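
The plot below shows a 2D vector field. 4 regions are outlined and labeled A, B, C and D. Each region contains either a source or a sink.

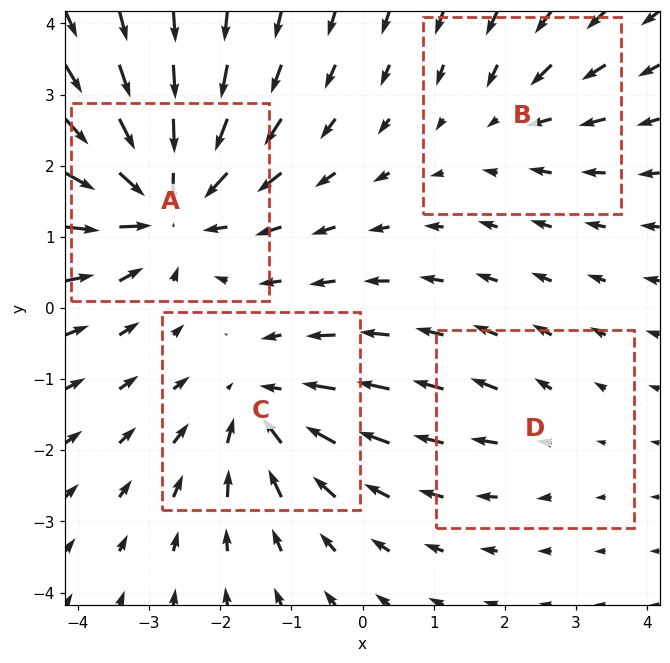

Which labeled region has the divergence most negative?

A

Divergence at each region's feature centre — A: about -7, B: about -3, C: about -5, D: about +2. Region A is most negative.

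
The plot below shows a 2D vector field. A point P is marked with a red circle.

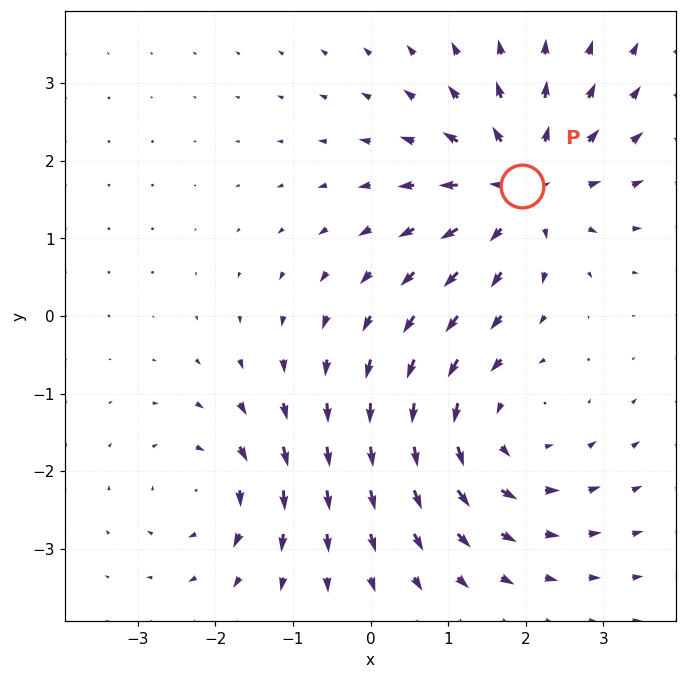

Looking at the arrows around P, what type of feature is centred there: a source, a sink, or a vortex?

At P (2.0, 1.7) the arrows spread outward. Divergence about +5, curl ≈0 — positive divergence with near-zero curl is a source.

source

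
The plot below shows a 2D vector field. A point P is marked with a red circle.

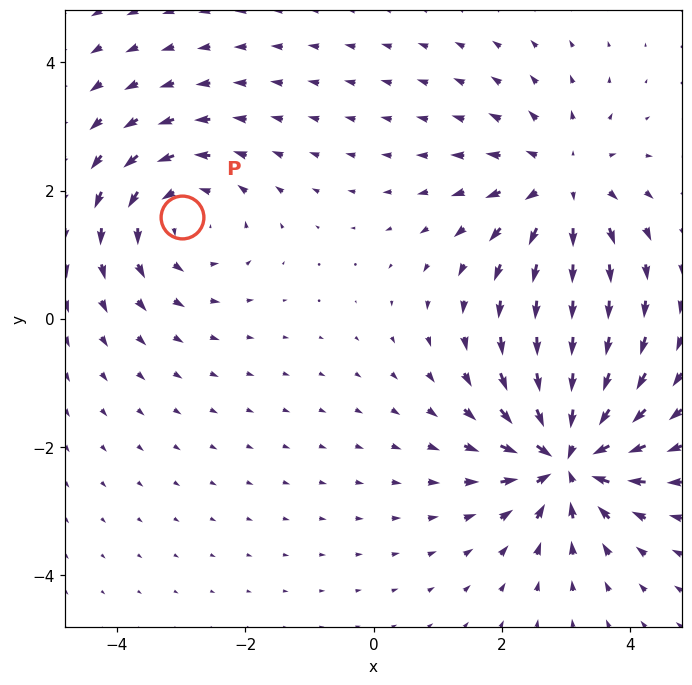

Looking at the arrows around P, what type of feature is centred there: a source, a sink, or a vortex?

vortex

At P (-3.0, 1.6) the arrows circulate counterclockwise. Divergence ≈0, curl about +4 — near-zero divergence with nonzero curl is a vortex.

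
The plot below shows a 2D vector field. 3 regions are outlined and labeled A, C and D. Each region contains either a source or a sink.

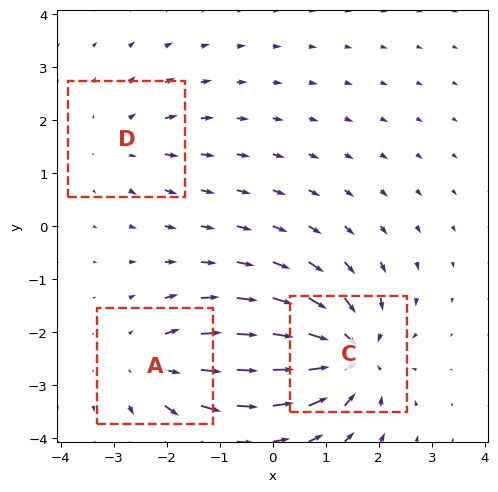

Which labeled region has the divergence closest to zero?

Divergence at each region's feature centre — A: about +3, C: about -5, D: about +2. Region D is closest to zero.

D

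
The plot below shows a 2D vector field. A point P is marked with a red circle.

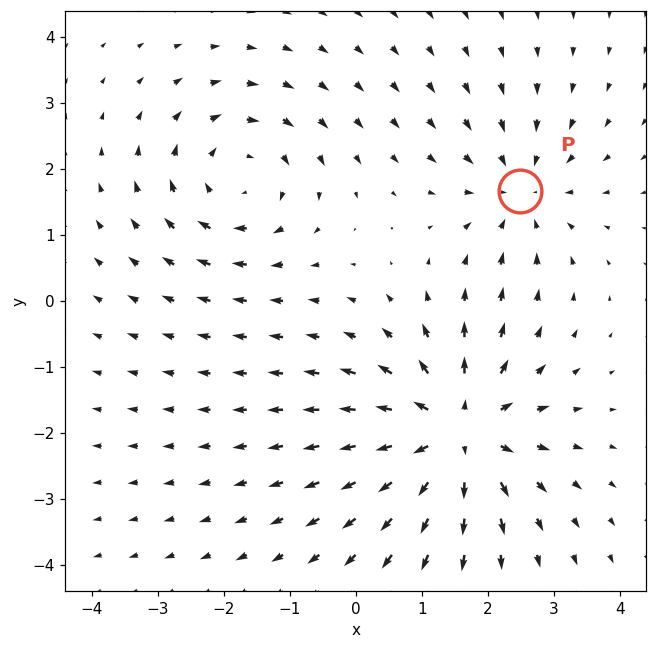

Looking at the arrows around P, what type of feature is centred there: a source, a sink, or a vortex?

sink

At P (2.5, 1.7) the arrows converge inward. Divergence about -3, curl ≈0 — negative divergence with near-zero curl is a sink.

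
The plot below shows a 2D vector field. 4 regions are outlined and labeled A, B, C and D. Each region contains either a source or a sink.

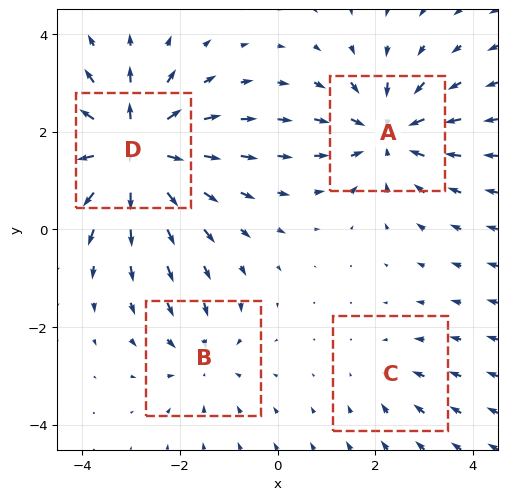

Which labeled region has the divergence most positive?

Divergence at each region's feature centre — A: about -5, B: about -3, C: about -2, D: about +7. Region D is most positive.

D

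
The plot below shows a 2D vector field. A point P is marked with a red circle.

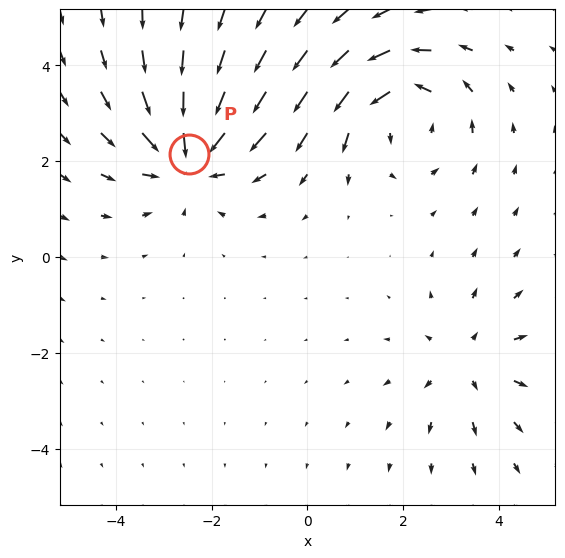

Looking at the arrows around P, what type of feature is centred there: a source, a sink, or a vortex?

At P (-2.5, 2.1) the arrows converge inward. Divergence about -4, curl ≈0 — negative divergence with near-zero curl is a sink.

sink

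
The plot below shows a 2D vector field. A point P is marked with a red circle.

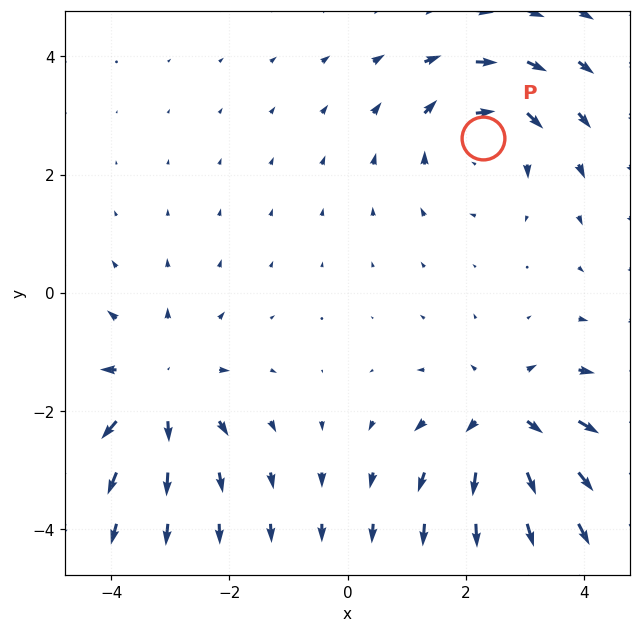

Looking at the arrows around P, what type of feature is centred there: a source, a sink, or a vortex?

vortex

At P (2.3, 2.6) the arrows circulate clockwise. Divergence ≈0, curl about -3 — near-zero divergence with nonzero curl is a vortex.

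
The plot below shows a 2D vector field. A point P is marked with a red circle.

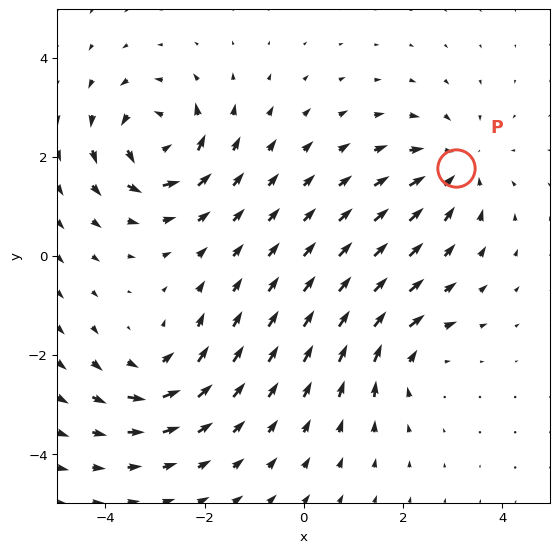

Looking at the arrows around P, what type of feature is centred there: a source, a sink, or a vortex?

sink

At P (3.1, 1.8) the arrows converge inward. Divergence about -3, curl ≈0 — negative divergence with near-zero curl is a sink.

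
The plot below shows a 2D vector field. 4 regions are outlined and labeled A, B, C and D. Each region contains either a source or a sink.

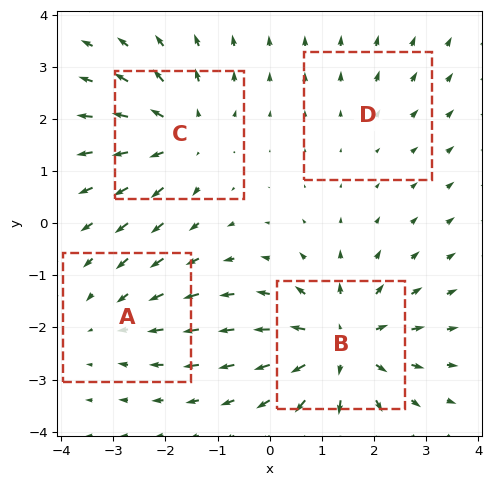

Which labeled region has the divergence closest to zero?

D

Divergence at each region's feature centre — A: about -3, B: about +7, C: about +5, D: about +2. Region D is closest to zero.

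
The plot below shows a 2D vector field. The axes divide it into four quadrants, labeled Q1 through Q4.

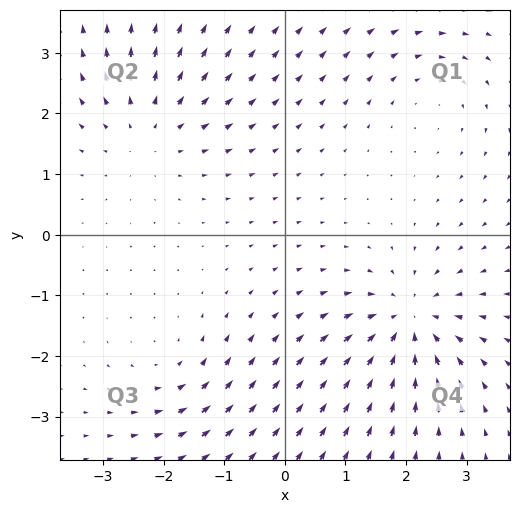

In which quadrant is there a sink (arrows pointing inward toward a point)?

The sink sits at approximately (2.1, -1.4), which lies in quadrant Q4. The divergence there is about -5, negative as expected for a sink.

Q4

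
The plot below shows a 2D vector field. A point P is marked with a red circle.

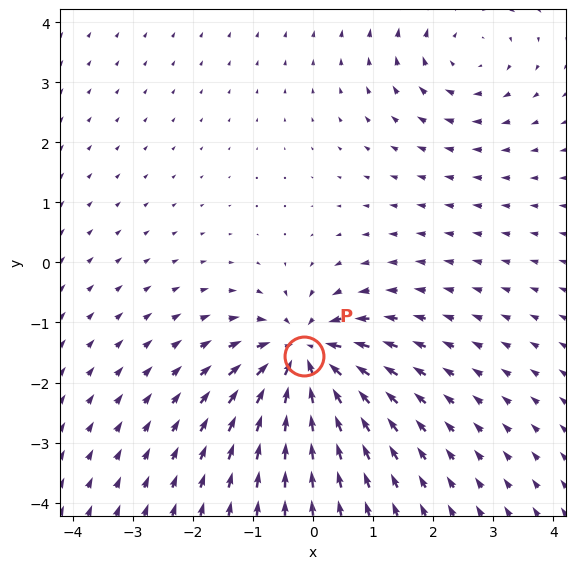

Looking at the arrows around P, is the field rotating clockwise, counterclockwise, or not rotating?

Near P at (-0.2, -1.6) the arrows show no circulation. The curl there is ≈0.

not rotating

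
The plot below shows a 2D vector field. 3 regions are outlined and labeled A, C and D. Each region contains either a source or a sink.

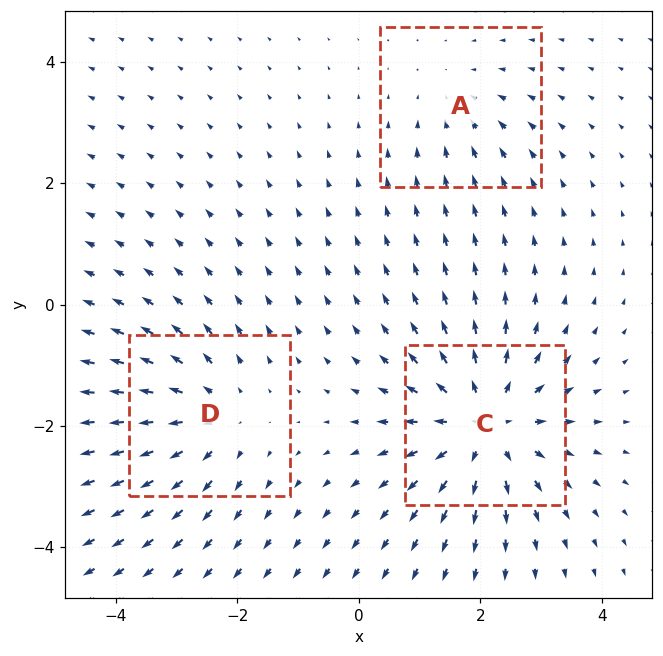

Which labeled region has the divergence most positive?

Divergence at each region's feature centre — A: about -2, C: about +5, D: about +3. Region C is most positive.

C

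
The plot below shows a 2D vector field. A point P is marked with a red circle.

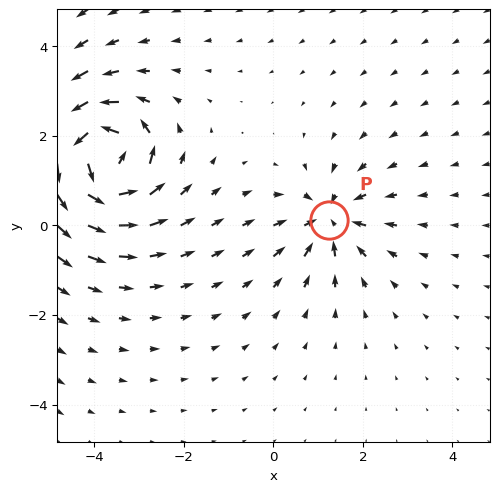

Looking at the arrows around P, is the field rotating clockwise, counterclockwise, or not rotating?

not rotating

Near P at (1.2, 0.1) the arrows show no circulation. The curl there is ≈0.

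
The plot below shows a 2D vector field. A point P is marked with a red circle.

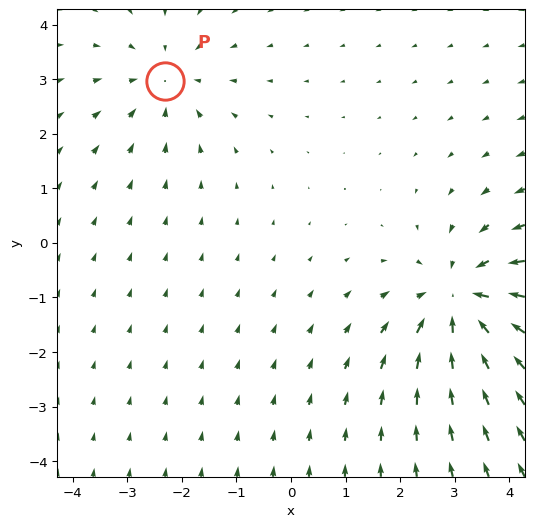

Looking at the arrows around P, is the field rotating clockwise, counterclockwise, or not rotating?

not rotating

Near P at (-2.3, 3.0) the arrows show no circulation. The curl there is ≈0.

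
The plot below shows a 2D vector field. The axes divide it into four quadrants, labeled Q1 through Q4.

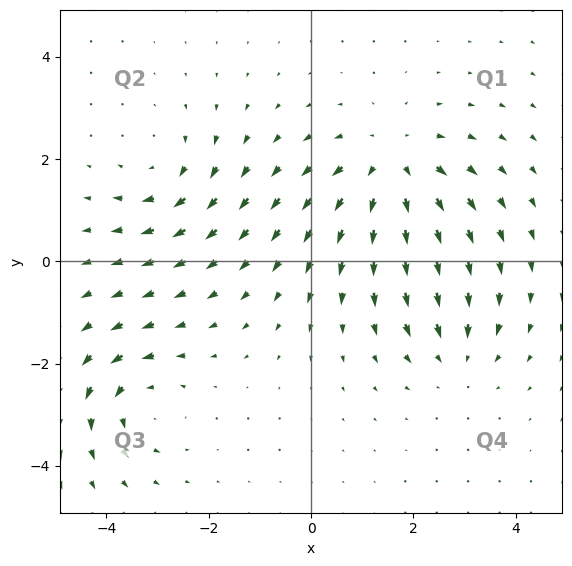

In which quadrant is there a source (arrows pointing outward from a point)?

Q1

The source sits at approximately (1.6, 1.9), which lies in quadrant Q1. The divergence there is about +4, positive as expected for a source.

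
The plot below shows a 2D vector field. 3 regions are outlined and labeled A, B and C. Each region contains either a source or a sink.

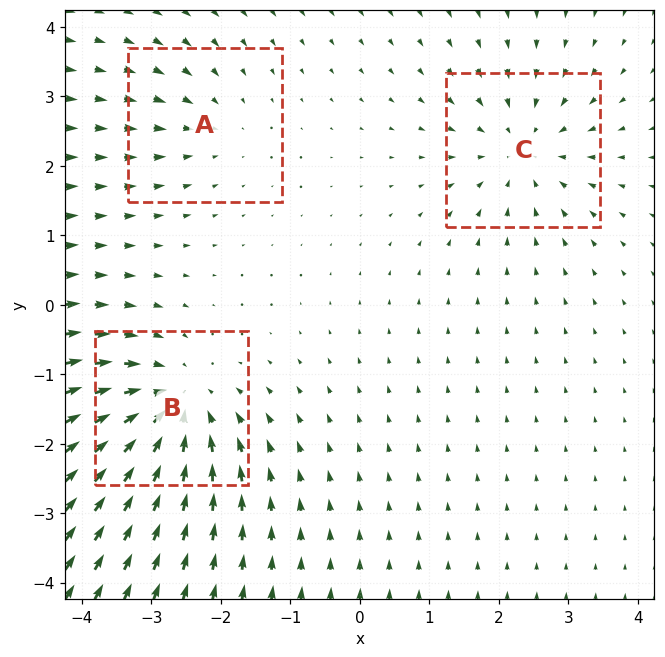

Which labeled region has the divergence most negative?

B

Divergence at each region's feature centre — A: about -2, B: about -5, C: about -3. Region B is most negative.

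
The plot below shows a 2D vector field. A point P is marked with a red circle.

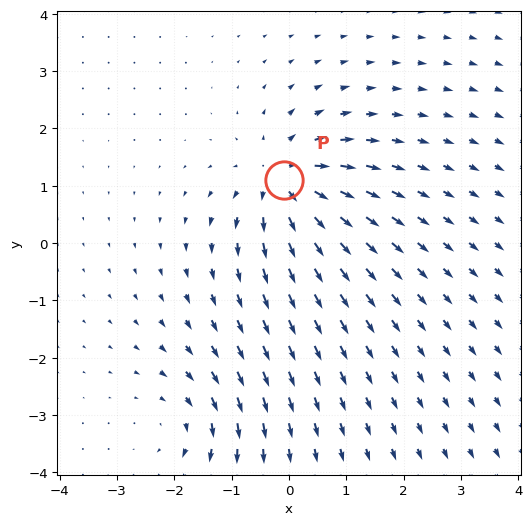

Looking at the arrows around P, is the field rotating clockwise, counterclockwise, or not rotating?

Near P at (-0.1, 1.1) the arrows show no circulation. The curl there is ≈0.

not rotating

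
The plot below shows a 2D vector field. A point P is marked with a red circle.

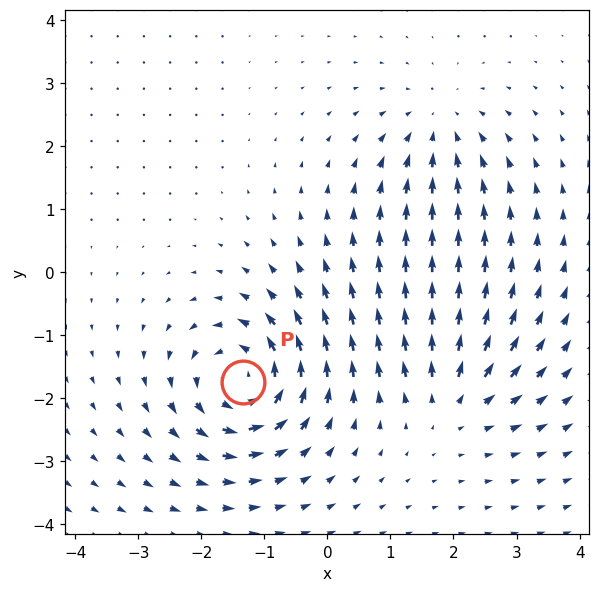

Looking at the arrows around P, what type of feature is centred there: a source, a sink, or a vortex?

vortex

At P (-1.3, -1.7) the arrows circulate counterclockwise. Divergence ≈0, curl about +5 — near-zero divergence with nonzero curl is a vortex.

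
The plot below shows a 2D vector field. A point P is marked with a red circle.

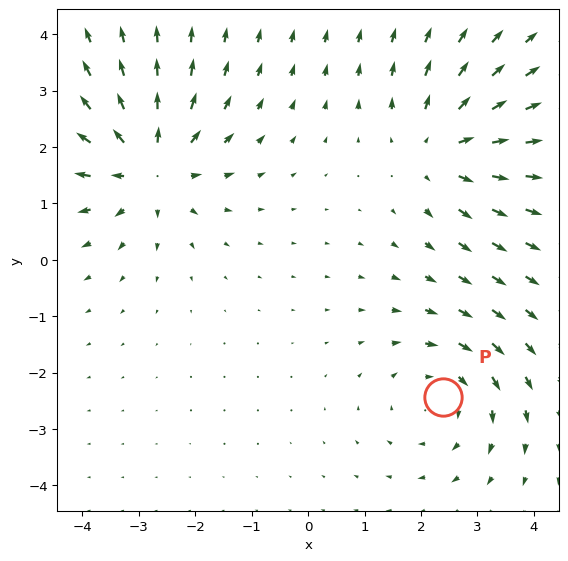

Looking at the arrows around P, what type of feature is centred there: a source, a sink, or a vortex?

At P (2.4, -2.4) the arrows circulate clockwise. Divergence ≈0, curl about -3 — near-zero divergence with nonzero curl is a vortex.

vortex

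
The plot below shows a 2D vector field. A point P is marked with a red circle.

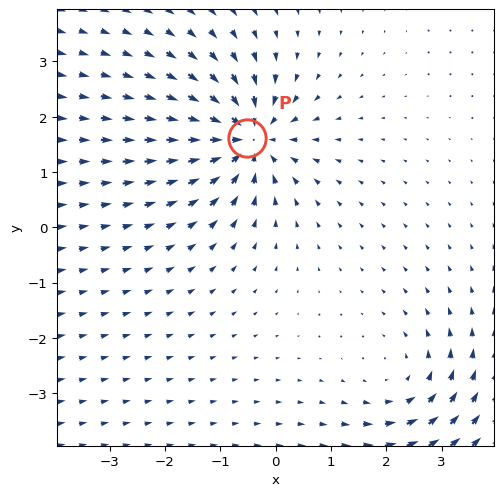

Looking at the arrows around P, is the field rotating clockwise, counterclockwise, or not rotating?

Near P at (-0.5, 1.6) the arrows show no circulation. The curl there is ≈0.

not rotating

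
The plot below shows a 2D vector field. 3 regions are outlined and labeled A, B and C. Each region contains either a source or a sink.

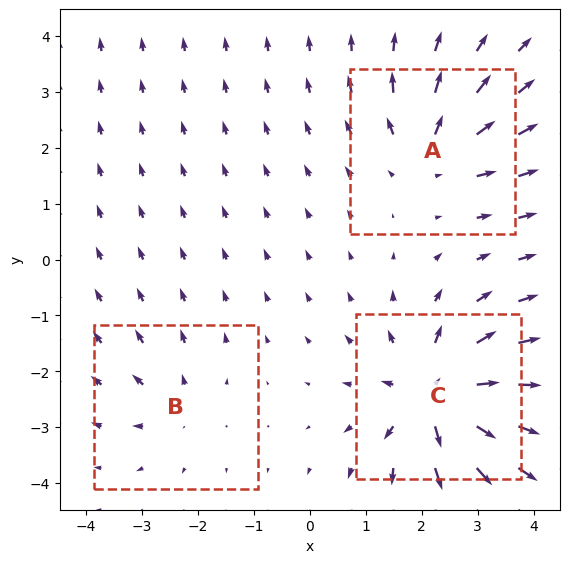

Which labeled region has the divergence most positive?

C

Divergence at each region's feature centre — A: about +4, B: about +3, C: about +7. Region C is most positive.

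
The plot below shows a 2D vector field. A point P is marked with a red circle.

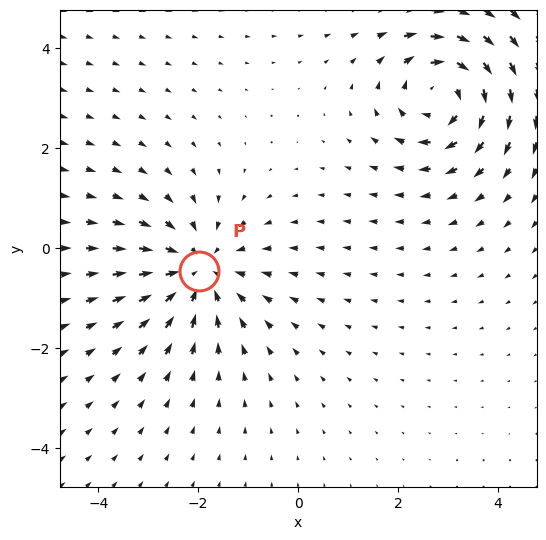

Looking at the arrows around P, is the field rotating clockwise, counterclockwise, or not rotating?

Near P at (-2.0, -0.4) the arrows show no circulation. The curl there is ≈0.

not rotating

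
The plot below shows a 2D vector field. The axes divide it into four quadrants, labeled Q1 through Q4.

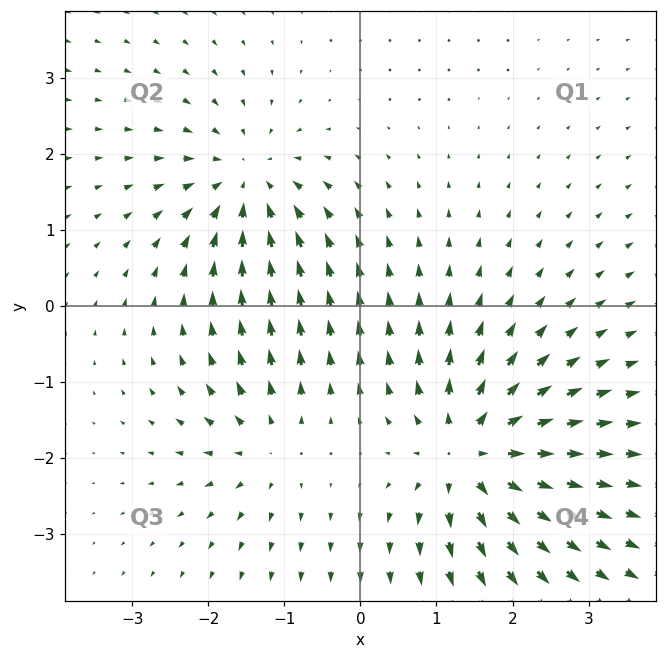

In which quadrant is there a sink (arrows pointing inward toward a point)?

Q2

The sink sits at approximately (-1.5, 1.6), which lies in quadrant Q2. The divergence there is about -5, negative as expected for a sink.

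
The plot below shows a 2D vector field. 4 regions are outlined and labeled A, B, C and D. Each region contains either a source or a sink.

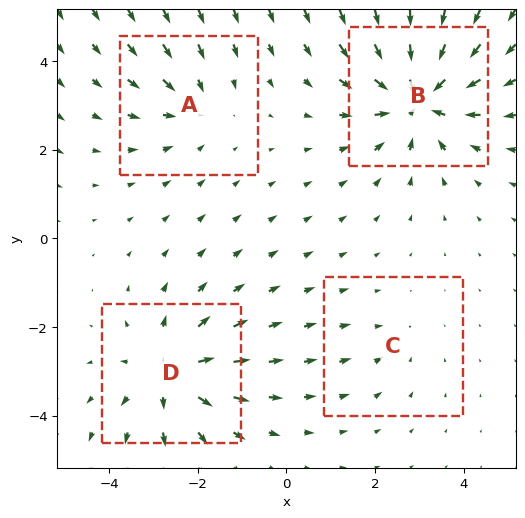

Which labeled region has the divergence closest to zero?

C

Divergence at each region's feature centre — A: about -3, B: about -7, C: about -2, D: about +5. Region C is closest to zero.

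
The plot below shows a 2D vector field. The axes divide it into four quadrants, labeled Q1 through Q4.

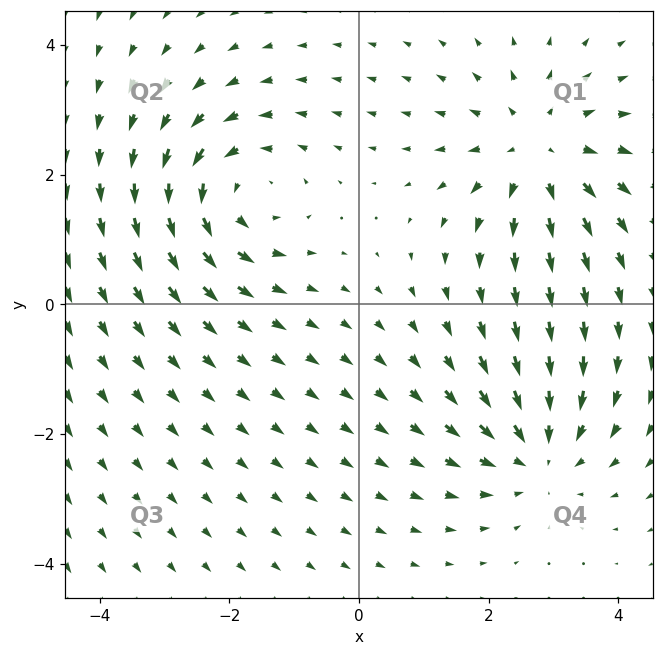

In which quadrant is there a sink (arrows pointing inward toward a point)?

The sink sits at approximately (2.8, -2.3), which lies in quadrant Q4. The divergence there is about -3, negative as expected for a sink.

Q4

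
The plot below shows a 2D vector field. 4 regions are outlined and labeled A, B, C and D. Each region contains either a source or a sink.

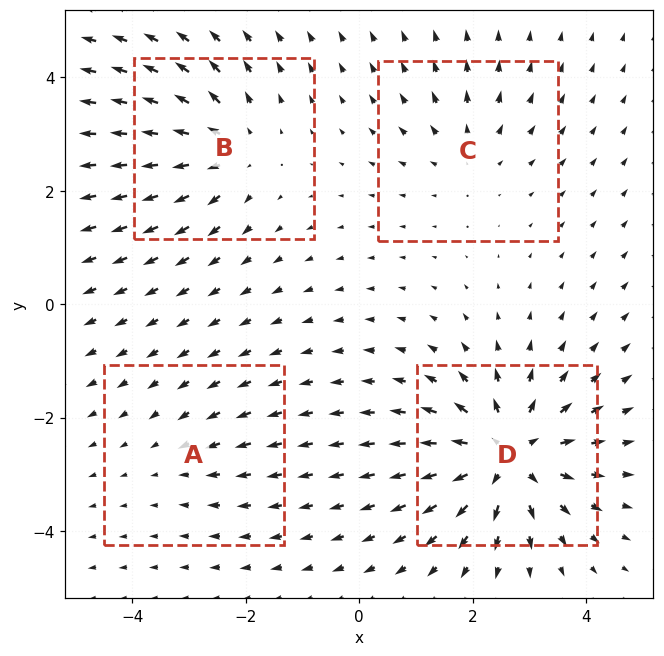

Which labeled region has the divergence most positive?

Divergence at each region's feature centre — A: about -2, B: about +5, C: about +3, D: about +7. Region D is most positive.

D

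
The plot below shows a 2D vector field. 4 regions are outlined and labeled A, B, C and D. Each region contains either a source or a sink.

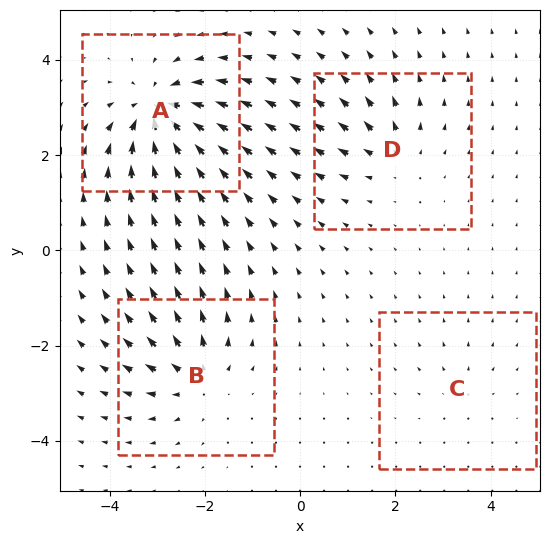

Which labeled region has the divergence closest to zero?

C

Divergence at each region's feature centre — A: about -8, B: about +6, C: about +2, D: about +4. Region C is closest to zero.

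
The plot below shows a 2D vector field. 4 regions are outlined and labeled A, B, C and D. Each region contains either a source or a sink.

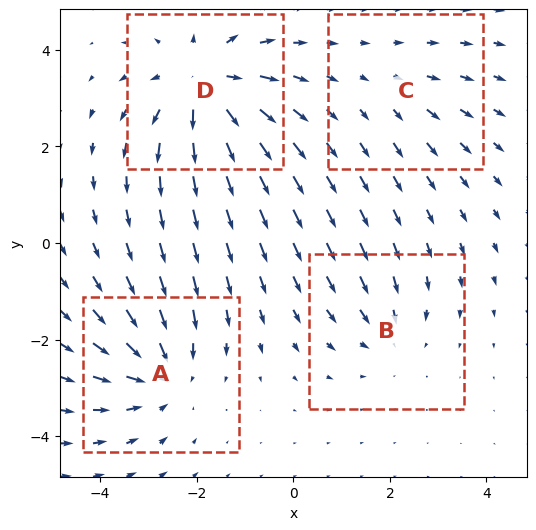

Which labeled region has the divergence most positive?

Divergence at each region's feature centre — A: about -5, B: about -3, C: about +2, D: about +6. Region D is most positive.

D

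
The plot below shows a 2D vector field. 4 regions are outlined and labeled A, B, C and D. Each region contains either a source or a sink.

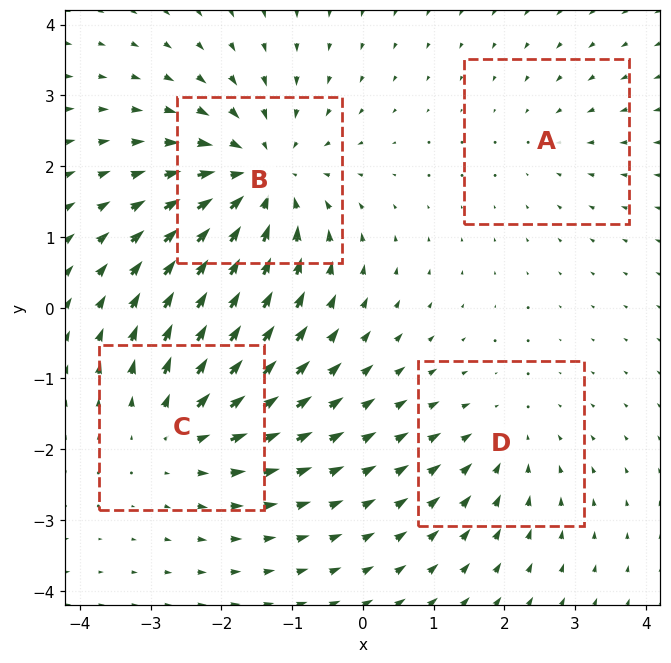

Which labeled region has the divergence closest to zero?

A

Divergence at each region's feature centre — A: about -2, B: about -6, C: about +4, D: about -3. Region A is closest to zero.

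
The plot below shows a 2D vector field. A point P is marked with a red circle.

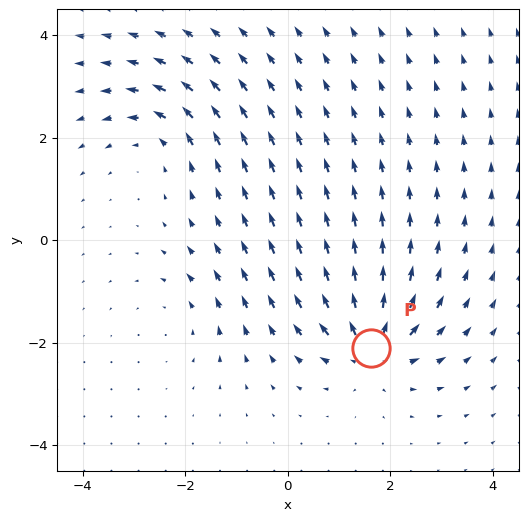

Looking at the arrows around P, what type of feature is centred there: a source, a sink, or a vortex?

At P (1.6, -2.1) the arrows spread outward. Divergence about +6, curl ≈0 — positive divergence with near-zero curl is a source.

source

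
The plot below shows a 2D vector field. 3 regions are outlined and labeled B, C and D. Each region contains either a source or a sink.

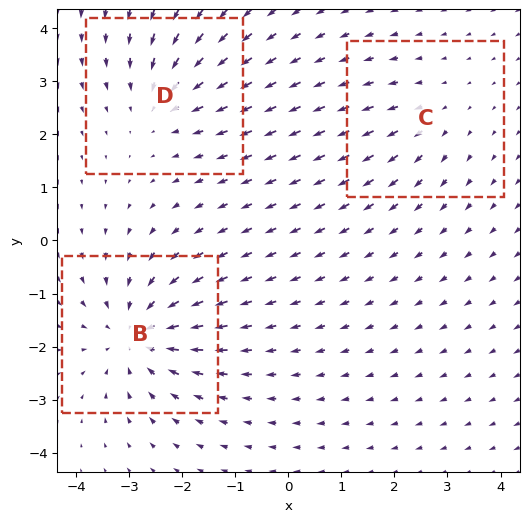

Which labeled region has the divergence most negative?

Divergence at each region's feature centre — B: about -4, C: about +2, D: about -3. Region B is most negative.

B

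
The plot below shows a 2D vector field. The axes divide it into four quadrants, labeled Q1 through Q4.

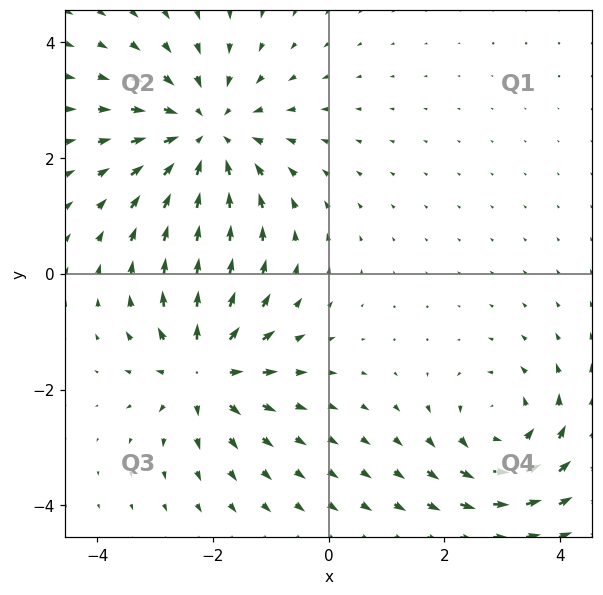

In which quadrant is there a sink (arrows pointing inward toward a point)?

Q2

The sink sits at approximately (-2.1, 2.4), which lies in quadrant Q2. The divergence there is about -4, negative as expected for a sink.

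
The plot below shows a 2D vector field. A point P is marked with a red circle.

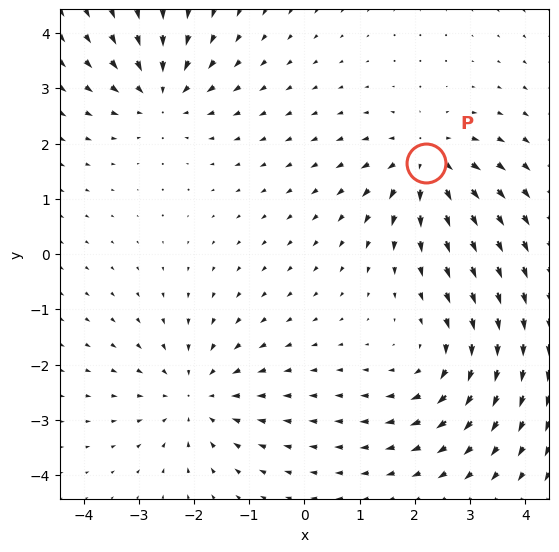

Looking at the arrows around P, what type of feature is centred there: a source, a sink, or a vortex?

source

At P (2.2, 1.7) the arrows spread outward. Divergence about +5, curl ≈0 — positive divergence with near-zero curl is a source.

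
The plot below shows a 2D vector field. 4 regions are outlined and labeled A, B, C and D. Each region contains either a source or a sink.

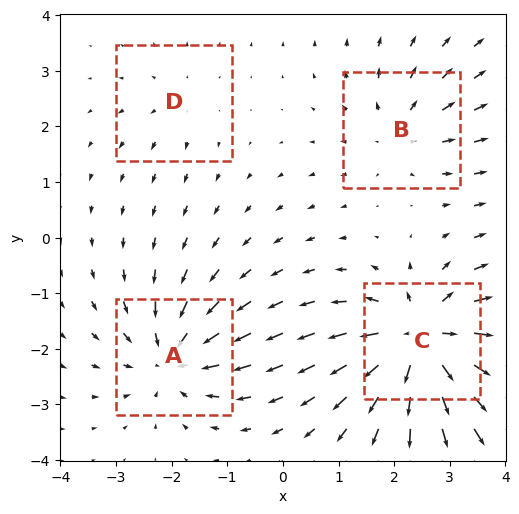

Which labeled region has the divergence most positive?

Divergence at each region's feature centre — A: about -5, B: about +4, C: about +8, D: about +2. Region C is most positive.

C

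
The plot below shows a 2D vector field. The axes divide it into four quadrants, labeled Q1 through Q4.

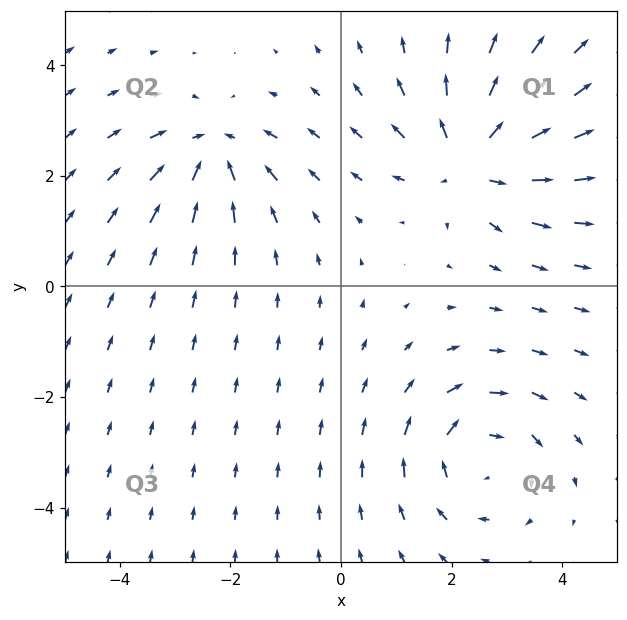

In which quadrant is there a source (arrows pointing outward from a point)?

The source sits at approximately (2.3, 2.3), which lies in quadrant Q1. The divergence there is about +5, positive as expected for a source.

Q1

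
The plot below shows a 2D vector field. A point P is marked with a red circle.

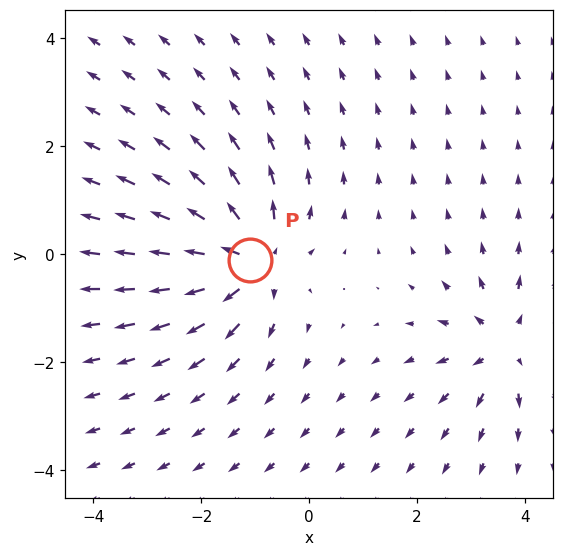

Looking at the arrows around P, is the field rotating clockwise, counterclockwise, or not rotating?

not rotating

Near P at (-1.1, -0.1) the arrows show no circulation. The curl there is ≈0.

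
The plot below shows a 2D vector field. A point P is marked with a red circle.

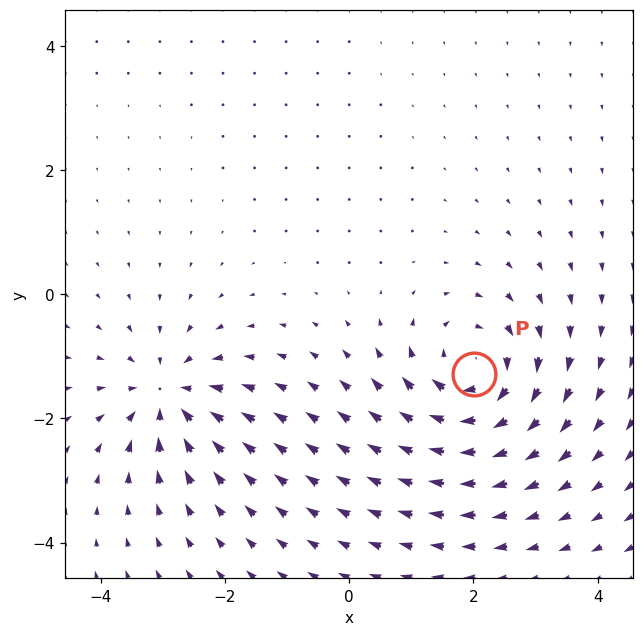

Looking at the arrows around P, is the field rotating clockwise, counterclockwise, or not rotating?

clockwise

Near P at (2.0, -1.3) the arrows circulate clockwise. The curl (z-component) there is about -5; negative curl means clockwise rotation.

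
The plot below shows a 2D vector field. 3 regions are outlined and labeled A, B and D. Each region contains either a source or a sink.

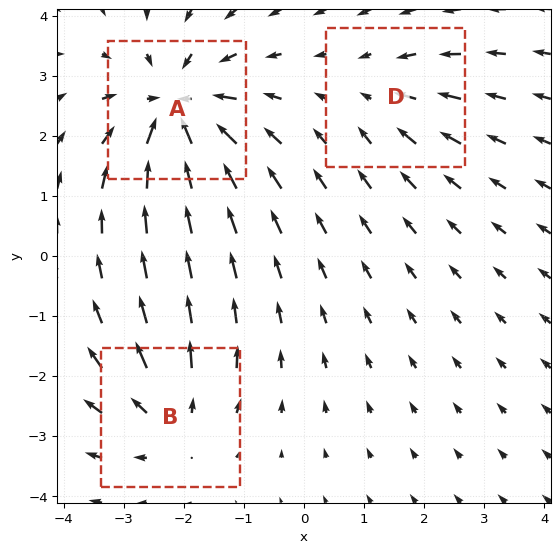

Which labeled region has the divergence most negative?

A

Divergence at each region's feature centre — A: about -6, B: about +3, D: about -2. Region A is most negative.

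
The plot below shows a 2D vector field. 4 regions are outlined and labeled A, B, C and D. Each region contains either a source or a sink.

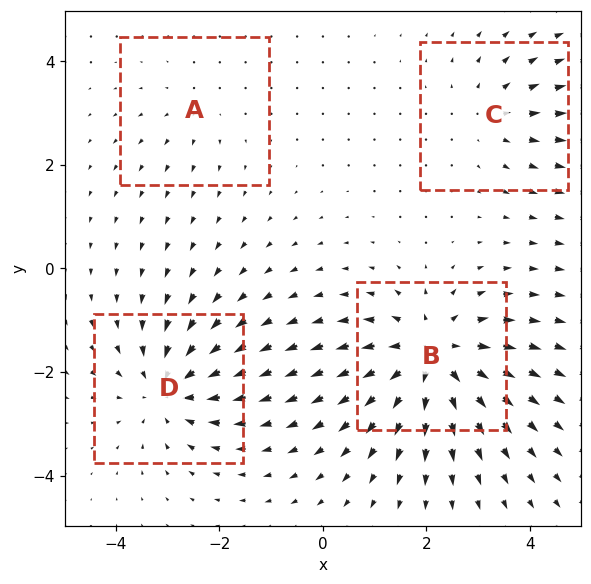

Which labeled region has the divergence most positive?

B

Divergence at each region's feature centre — A: about +2, B: about +6, C: about +3, D: about -5. Region B is most positive.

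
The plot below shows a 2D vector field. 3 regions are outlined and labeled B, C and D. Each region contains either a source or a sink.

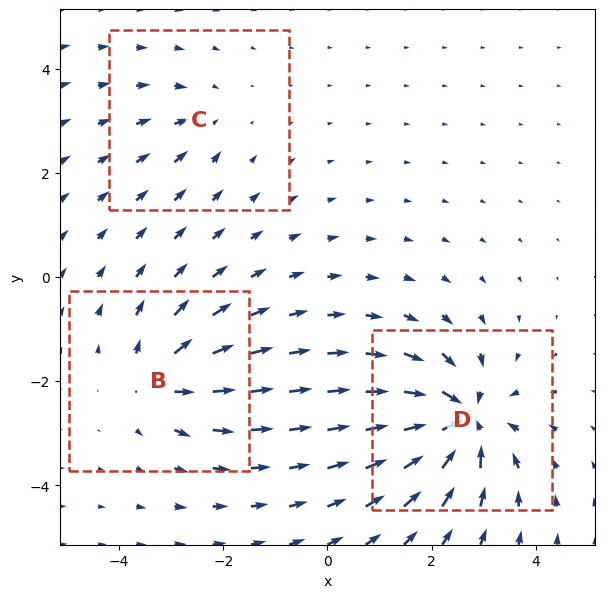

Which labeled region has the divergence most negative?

Divergence at each region's feature centre — B: about +4, C: about -2, D: about -7. Region D is most negative.

D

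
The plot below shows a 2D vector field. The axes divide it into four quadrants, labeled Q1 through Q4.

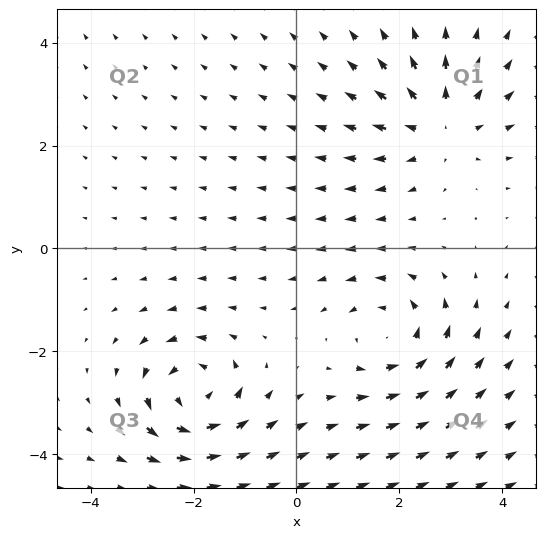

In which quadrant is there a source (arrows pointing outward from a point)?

The source sits at approximately (2.8, 2.4), which lies in quadrant Q1. The divergence there is about +3, positive as expected for a source.

Q1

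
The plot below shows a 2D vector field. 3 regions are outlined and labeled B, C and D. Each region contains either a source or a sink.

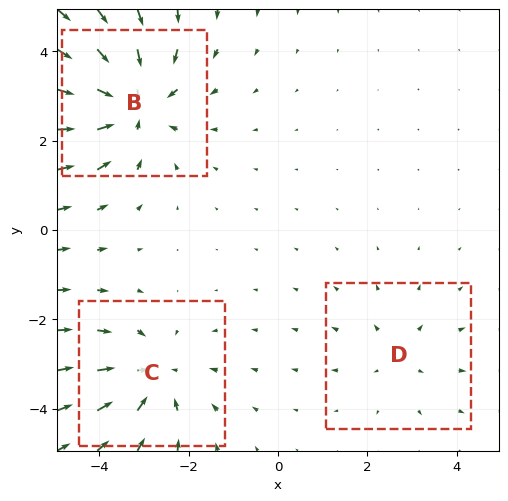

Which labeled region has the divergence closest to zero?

Divergence at each region's feature centre — B: about -5, C: about -3, D: about +2. Region D is closest to zero.

D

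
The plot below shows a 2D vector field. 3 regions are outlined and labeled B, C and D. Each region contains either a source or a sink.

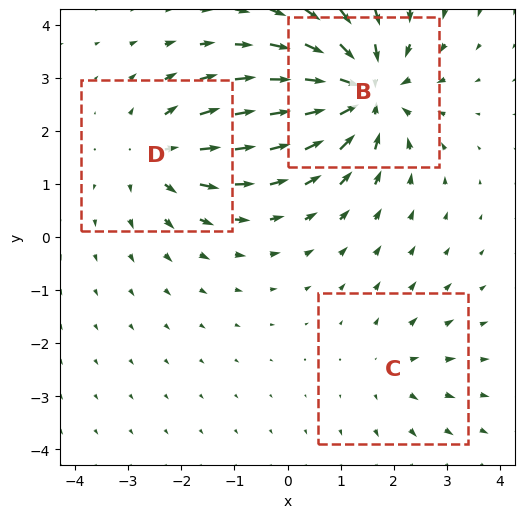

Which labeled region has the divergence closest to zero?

C

Divergence at each region's feature centre — B: about -6, C: about +2, D: about +3. Region C is closest to zero.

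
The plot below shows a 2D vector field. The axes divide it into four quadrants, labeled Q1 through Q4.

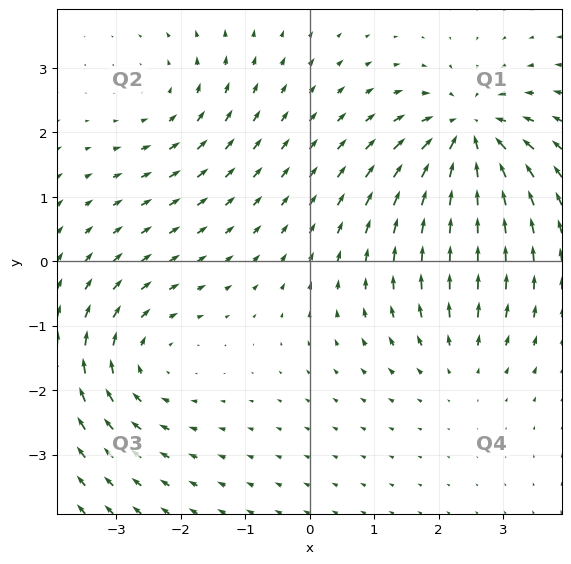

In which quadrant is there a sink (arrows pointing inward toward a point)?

Q1

The sink sits at approximately (2.5, 2.0), which lies in quadrant Q1. The divergence there is about -5, negative as expected for a sink.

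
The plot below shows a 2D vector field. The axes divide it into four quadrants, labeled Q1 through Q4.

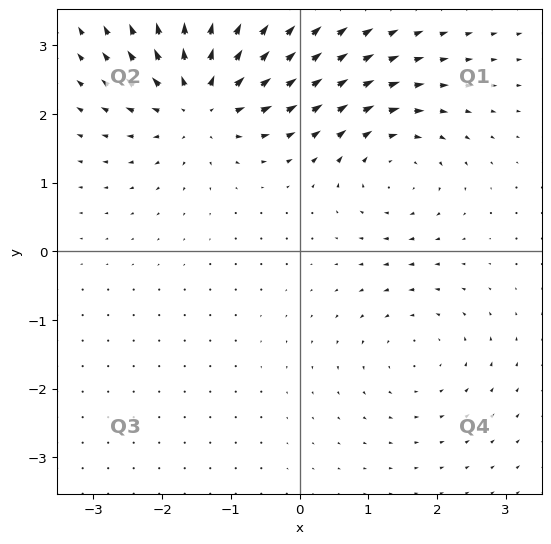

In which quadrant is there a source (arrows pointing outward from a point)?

Q2

The source sits at approximately (-1.4, 2.2), which lies in quadrant Q2. The divergence there is about +6, positive as expected for a source.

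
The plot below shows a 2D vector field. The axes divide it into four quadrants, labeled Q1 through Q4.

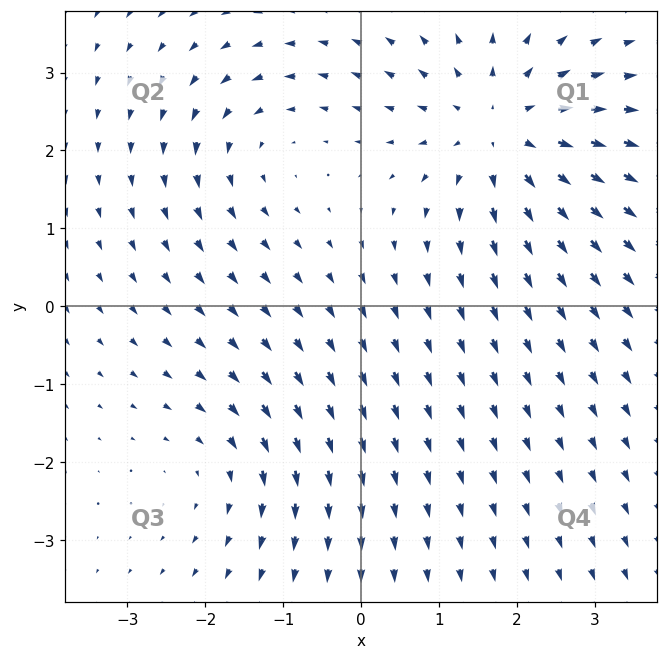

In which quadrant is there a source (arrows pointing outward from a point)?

Q1

The source sits at approximately (1.8, 2.3), which lies in quadrant Q1. The divergence there is about +4, positive as expected for a source.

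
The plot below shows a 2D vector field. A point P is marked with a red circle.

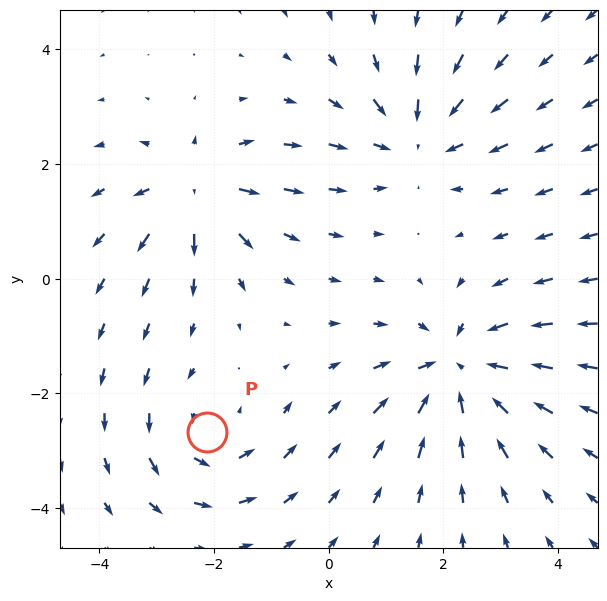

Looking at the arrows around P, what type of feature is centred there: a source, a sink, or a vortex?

At P (-2.1, -2.7) the arrows circulate counterclockwise. Divergence ≈0, curl about +3 — near-zero divergence with nonzero curl is a vortex.

vortex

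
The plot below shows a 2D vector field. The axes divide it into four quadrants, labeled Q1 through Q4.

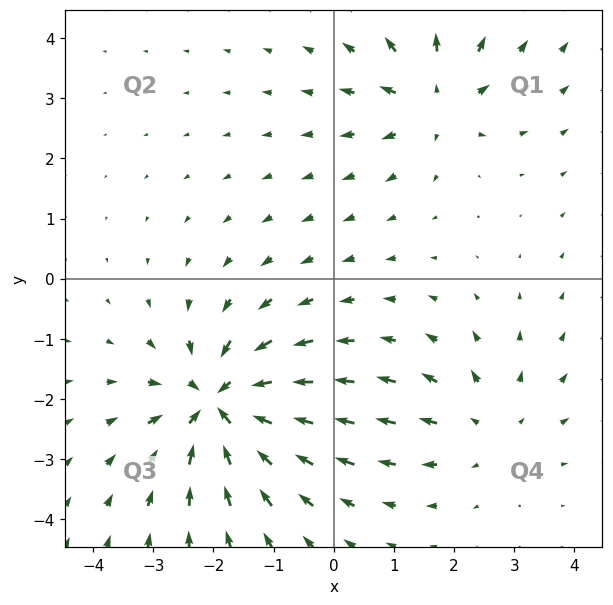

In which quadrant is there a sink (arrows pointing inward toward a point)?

Q3

The sink sits at approximately (-1.9, -2.1), which lies in quadrant Q3. The divergence there is about -6, negative as expected for a sink.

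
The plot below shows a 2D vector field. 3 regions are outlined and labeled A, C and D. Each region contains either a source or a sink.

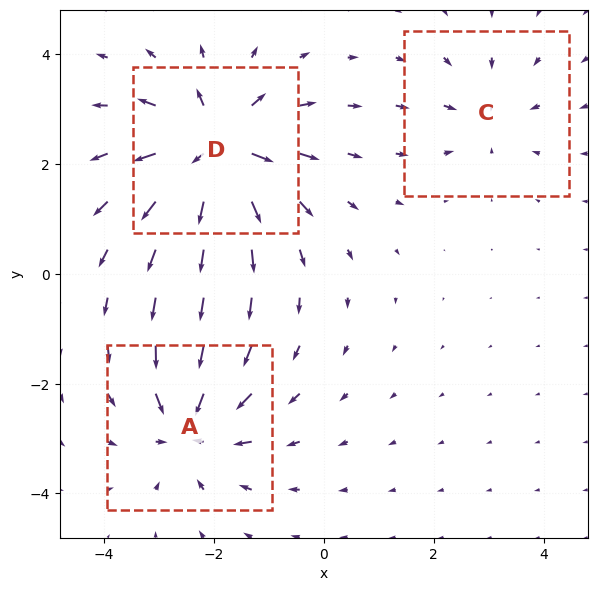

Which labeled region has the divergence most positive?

Divergence at each region's feature centre — A: about -4, C: about -2, D: about +6. Region D is most positive.

D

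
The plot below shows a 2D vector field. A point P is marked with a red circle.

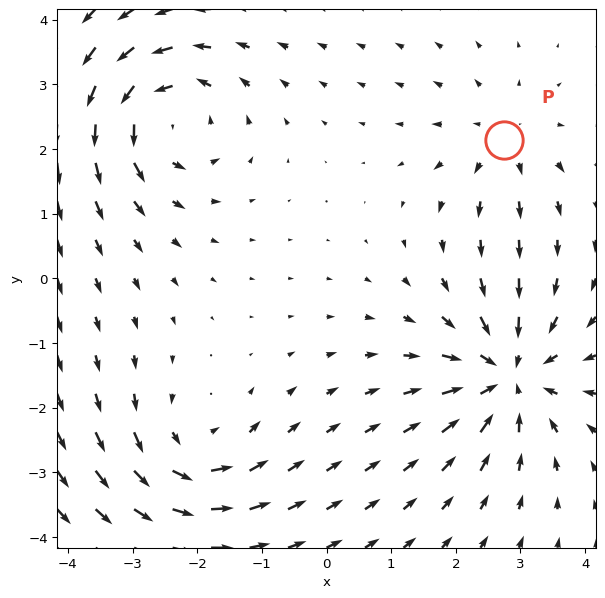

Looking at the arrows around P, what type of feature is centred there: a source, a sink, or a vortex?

source

At P (2.7, 2.1) the arrows spread outward. Divergence about +3, curl ≈0 — positive divergence with near-zero curl is a source.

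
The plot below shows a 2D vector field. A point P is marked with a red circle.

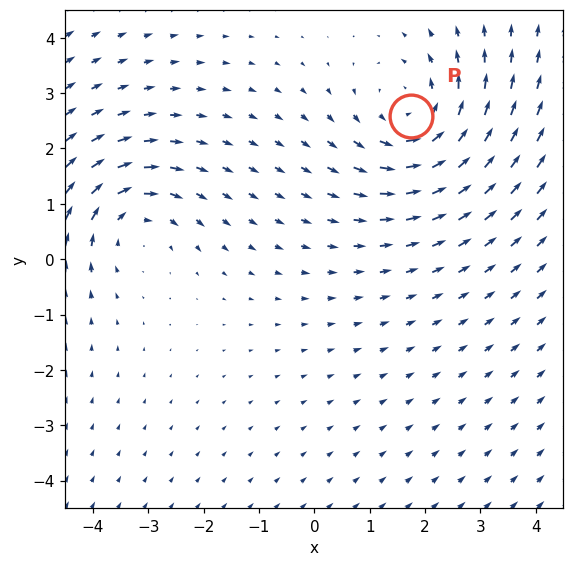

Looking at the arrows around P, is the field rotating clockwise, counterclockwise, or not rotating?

counterclockwise

Near P at (1.7, 2.6) the arrows circulate counterclockwise. The curl (z-component) there is about +3; positive curl means counterclockwise rotation.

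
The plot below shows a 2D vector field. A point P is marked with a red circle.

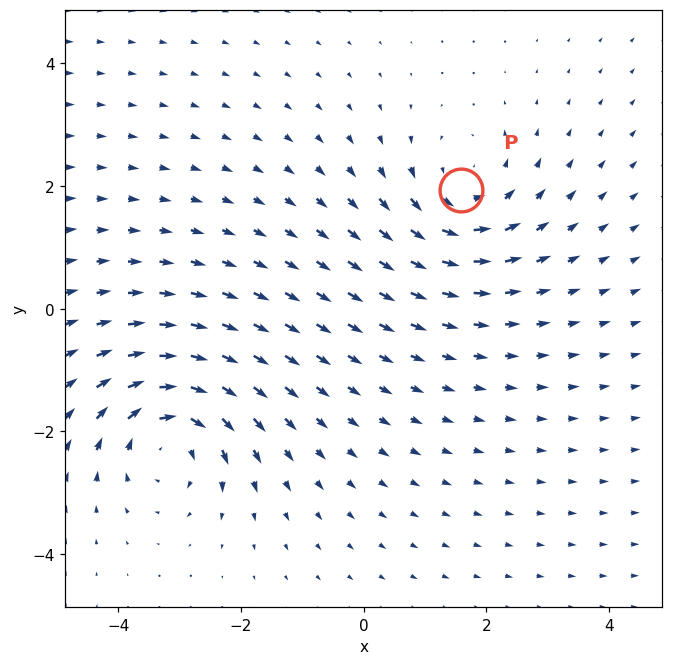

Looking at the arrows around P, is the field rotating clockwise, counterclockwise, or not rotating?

Near P at (1.6, 1.9) the arrows circulate counterclockwise. The curl (z-component) there is about +4; positive curl means counterclockwise rotation.

counterclockwise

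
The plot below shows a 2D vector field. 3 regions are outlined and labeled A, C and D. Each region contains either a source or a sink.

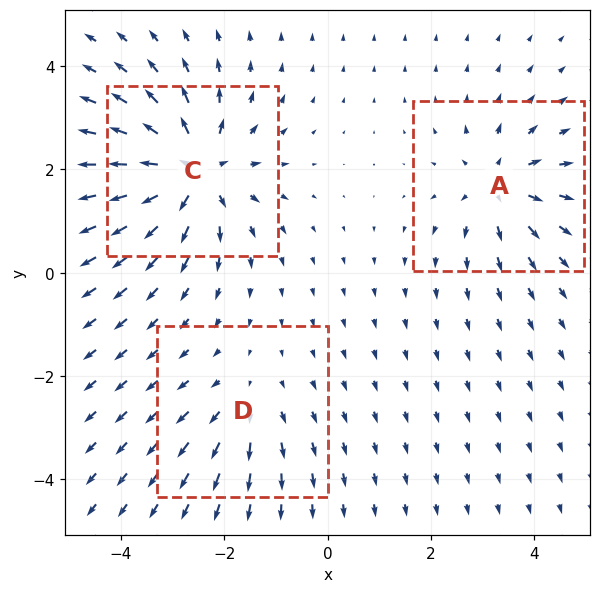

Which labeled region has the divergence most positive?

C

Divergence at each region's feature centre — A: about +4, C: about +6, D: about +2. Region C is most positive.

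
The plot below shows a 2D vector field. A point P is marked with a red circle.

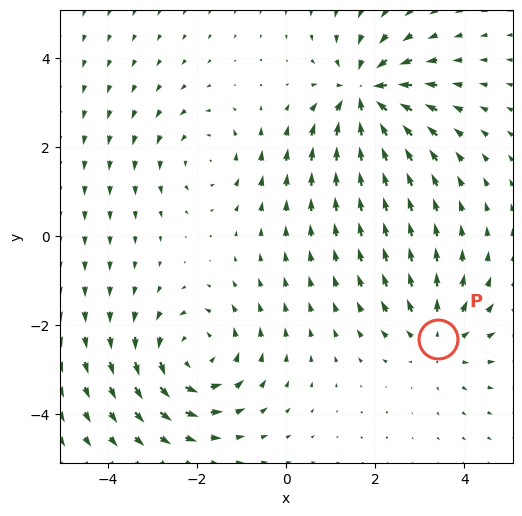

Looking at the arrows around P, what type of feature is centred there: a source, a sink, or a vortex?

At P (3.4, -2.3) the arrows spread outward. Divergence about +3, curl ≈0 — positive divergence with near-zero curl is a source.

source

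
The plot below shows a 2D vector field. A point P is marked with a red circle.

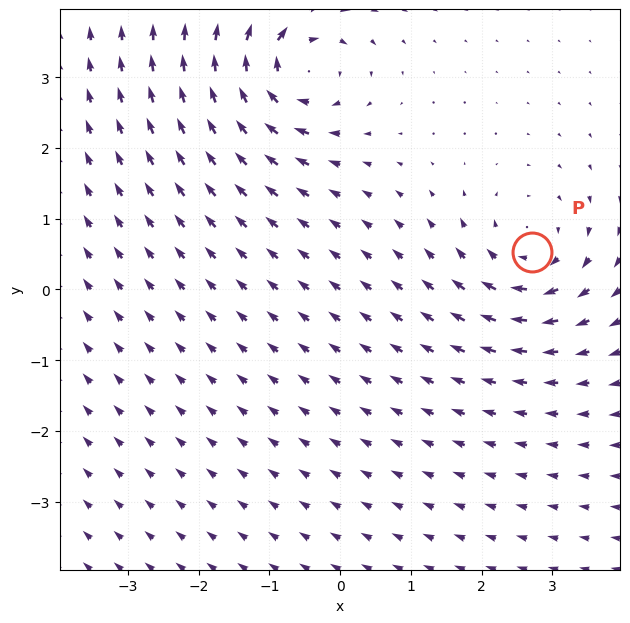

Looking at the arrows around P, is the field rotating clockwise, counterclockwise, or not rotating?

Near P at (2.7, 0.5) the arrows circulate clockwise. The curl (z-component) there is about -4; negative curl means clockwise rotation.

clockwise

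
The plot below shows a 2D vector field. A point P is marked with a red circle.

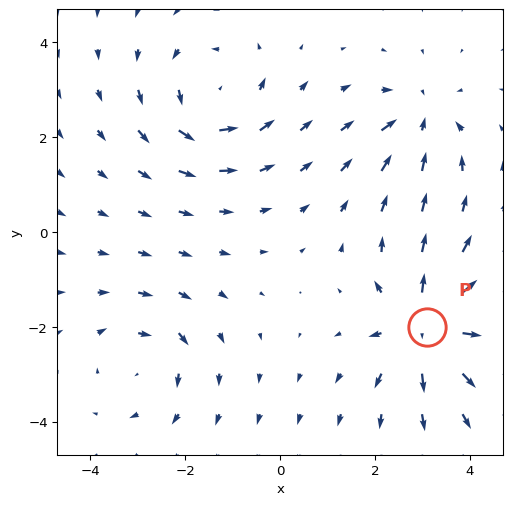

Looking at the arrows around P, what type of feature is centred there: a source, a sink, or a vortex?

At P (3.1, -2.0) the arrows spread outward. Divergence about +7, curl ≈0 — positive divergence with near-zero curl is a source.

source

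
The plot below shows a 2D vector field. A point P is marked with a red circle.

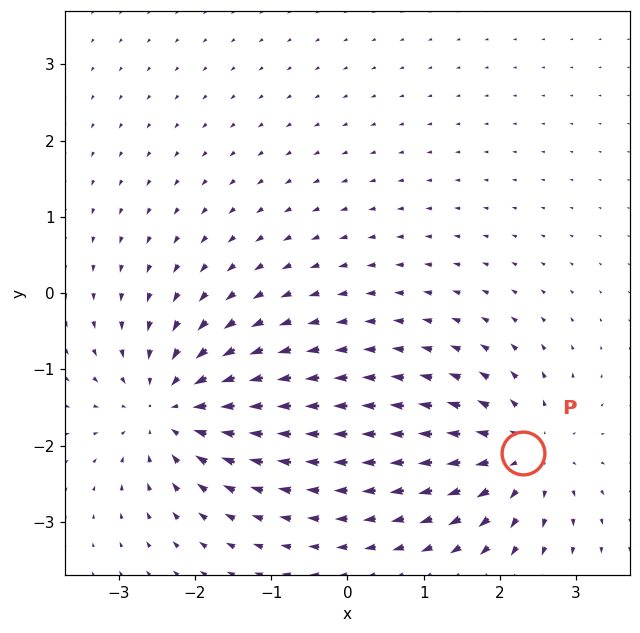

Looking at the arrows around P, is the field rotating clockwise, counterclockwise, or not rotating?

not rotating

Near P at (2.3, -2.1) the arrows show no circulation. The curl there is ≈0.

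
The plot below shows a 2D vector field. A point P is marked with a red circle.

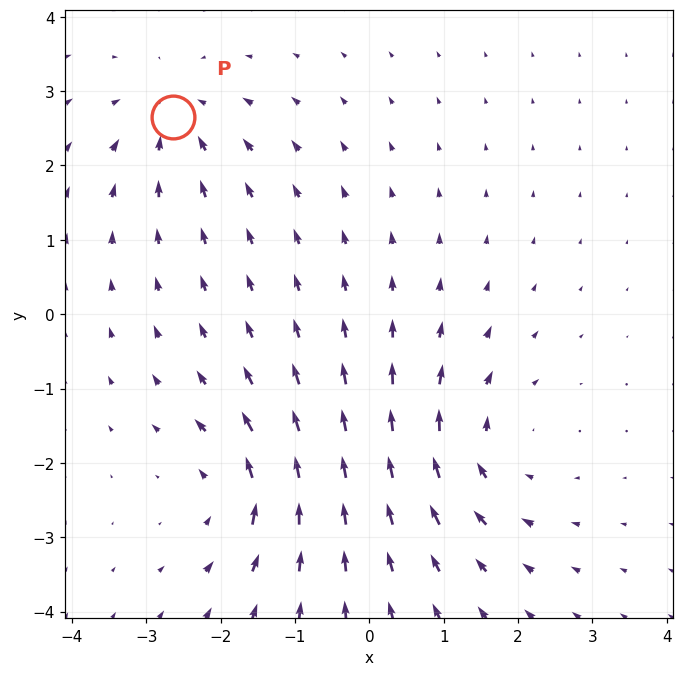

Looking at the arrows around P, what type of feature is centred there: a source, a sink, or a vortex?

sink

At P (-2.6, 2.7) the arrows converge inward. Divergence about -4, curl ≈0 — negative divergence with near-zero curl is a sink.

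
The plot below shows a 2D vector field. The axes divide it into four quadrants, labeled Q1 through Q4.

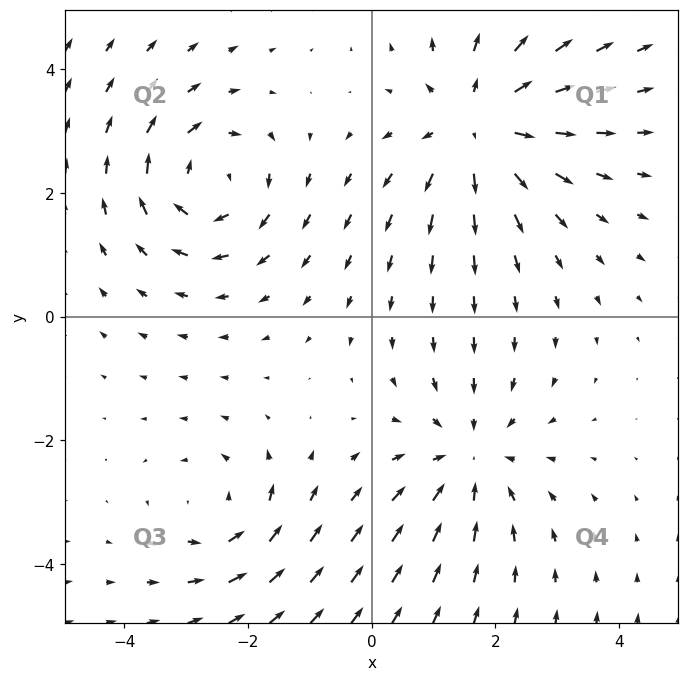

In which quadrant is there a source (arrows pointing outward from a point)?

The source sits at approximately (1.7, 3.1), which lies in quadrant Q1. The divergence there is about +4, positive as expected for a source.

Q1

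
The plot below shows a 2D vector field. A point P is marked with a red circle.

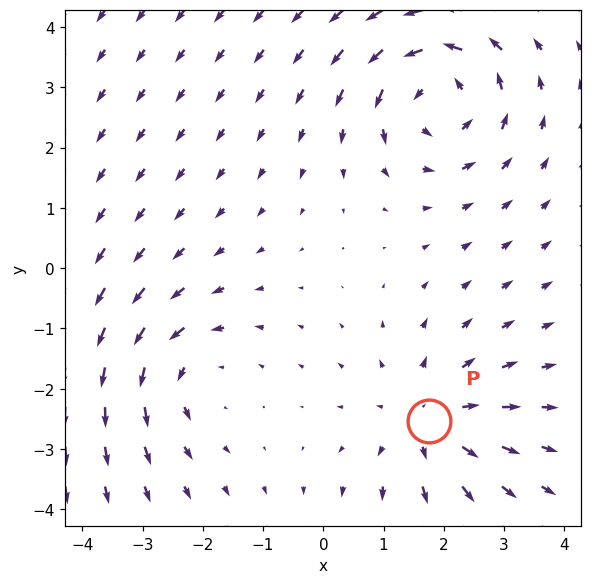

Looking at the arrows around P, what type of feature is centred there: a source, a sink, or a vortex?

source

At P (1.7, -2.5) the arrows spread outward. Divergence about +3, curl ≈0 — positive divergence with near-zero curl is a source.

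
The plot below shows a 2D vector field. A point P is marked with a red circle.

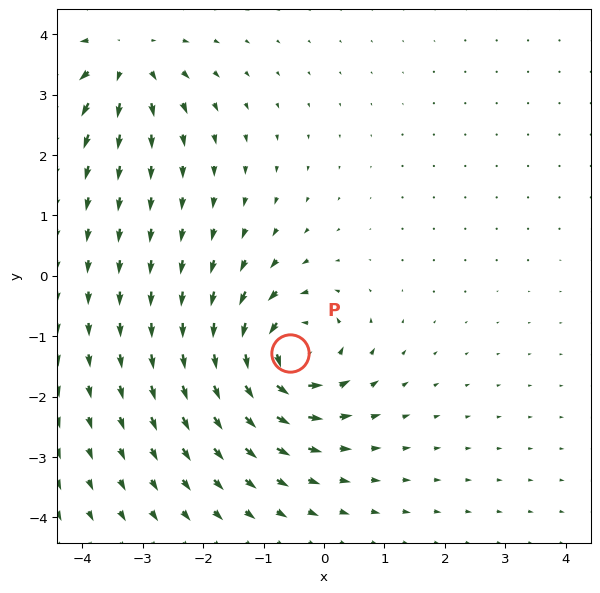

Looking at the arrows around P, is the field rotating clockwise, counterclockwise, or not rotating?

counterclockwise

Near P at (-0.6, -1.3) the arrows circulate counterclockwise. The curl (z-component) there is about +5; positive curl means counterclockwise rotation.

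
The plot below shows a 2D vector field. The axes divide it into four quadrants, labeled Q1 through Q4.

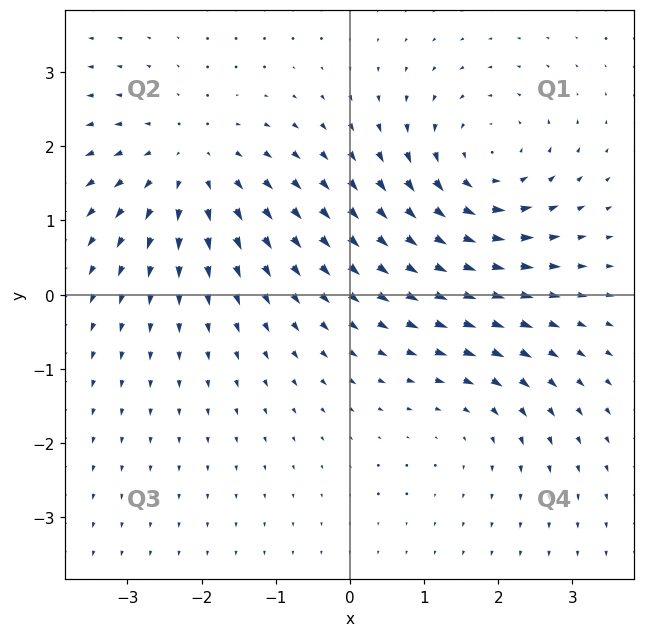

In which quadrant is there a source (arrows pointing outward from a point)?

The source sits at approximately (-2.2, 1.8), which lies in quadrant Q2. The divergence there is about +4, positive as expected for a source.

Q2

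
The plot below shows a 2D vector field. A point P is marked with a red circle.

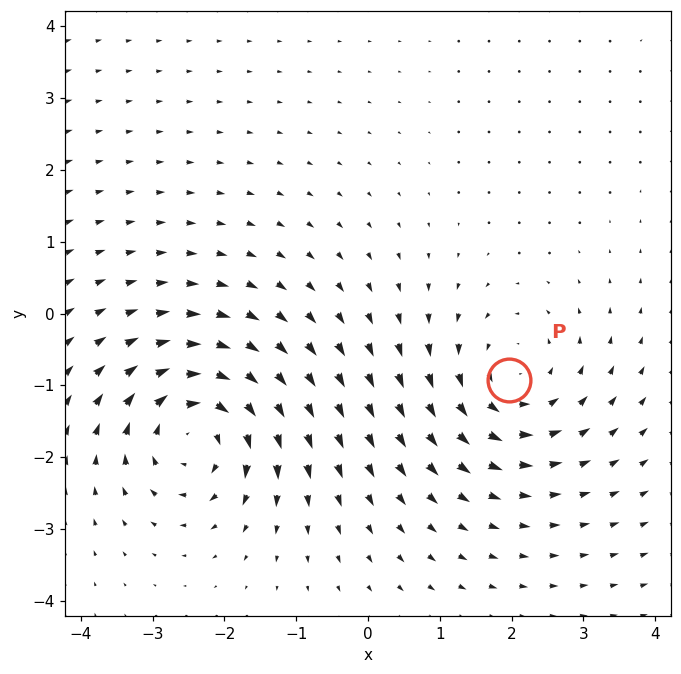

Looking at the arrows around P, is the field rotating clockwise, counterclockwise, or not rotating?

counterclockwise

Near P at (2.0, -0.9) the arrows circulate counterclockwise. The curl (z-component) there is about +2; positive curl means counterclockwise rotation.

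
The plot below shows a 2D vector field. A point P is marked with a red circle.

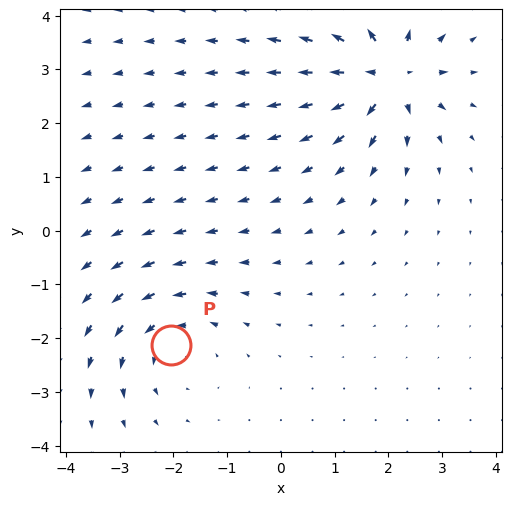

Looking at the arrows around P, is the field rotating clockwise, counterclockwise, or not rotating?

Near P at (-2.0, -2.1) the arrows circulate counterclockwise. The curl (z-component) there is about +3; positive curl means counterclockwise rotation.

counterclockwise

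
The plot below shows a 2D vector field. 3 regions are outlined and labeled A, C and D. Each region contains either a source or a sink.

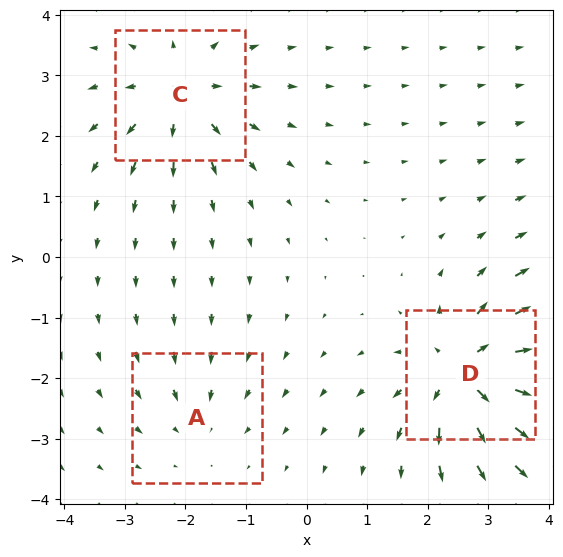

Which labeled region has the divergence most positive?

Divergence at each region's feature centre — A: about -2, C: about +4, D: about +6. Region D is most positive.

D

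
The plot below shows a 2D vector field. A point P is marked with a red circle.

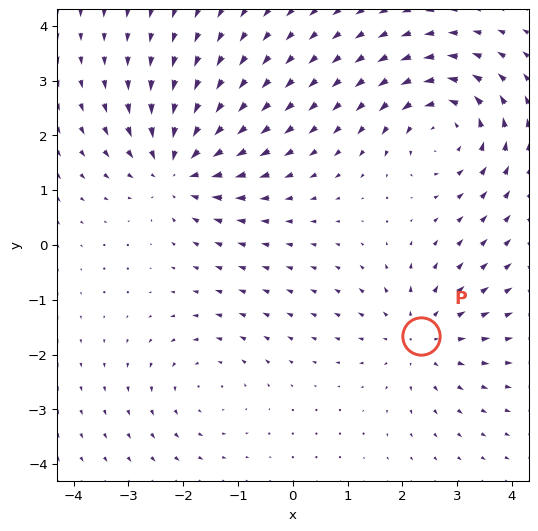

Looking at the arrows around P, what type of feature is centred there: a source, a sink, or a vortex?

source

At P (2.3, -1.7) the arrows spread outward. Divergence about +3, curl ≈0 — positive divergence with near-zero curl is a source.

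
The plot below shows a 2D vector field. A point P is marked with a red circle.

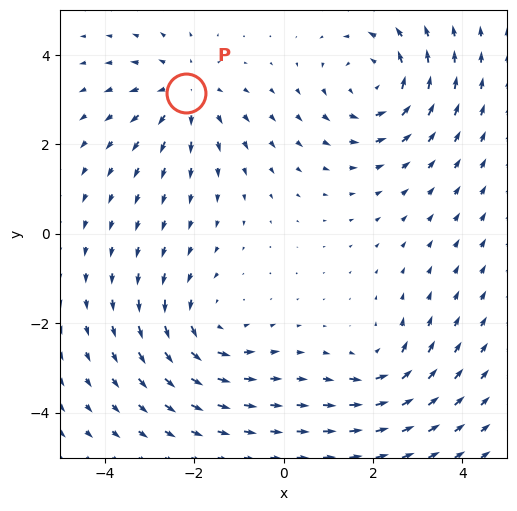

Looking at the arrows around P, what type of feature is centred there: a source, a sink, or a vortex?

source

At P (-2.2, 3.2) the arrows spread outward. Divergence about +4, curl ≈0 — positive divergence with near-zero curl is a source.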